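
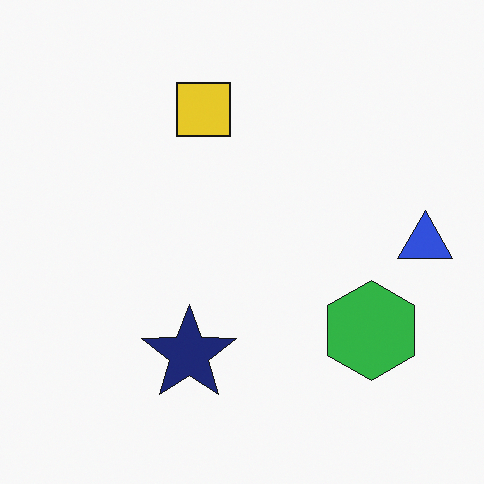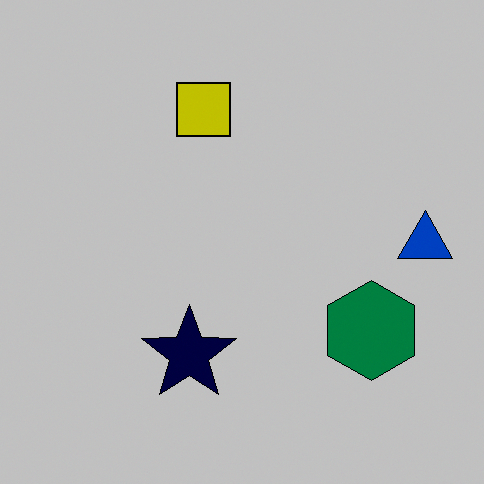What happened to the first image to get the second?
The transformation is: aggressively posterized.

Each flat color has snapped to a coarser quantized level — most visibly, the near-white background has dropped to a flat grey.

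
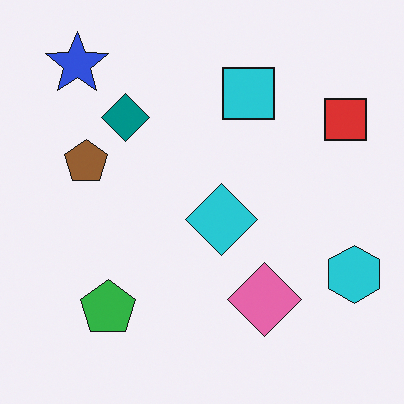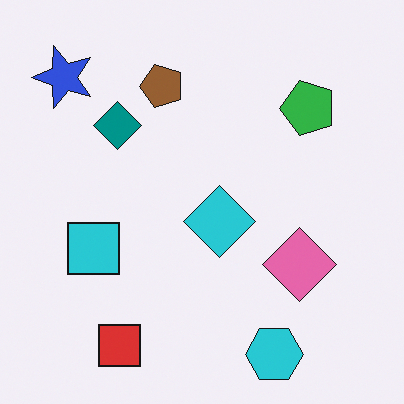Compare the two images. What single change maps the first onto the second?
The second image is the first transposed (reflected across the top-left ↔ bottom-right diagonal).

Shapes have swapped their row and column positions — what was in the top-right is now in the bottom-left — a diagonal reflection.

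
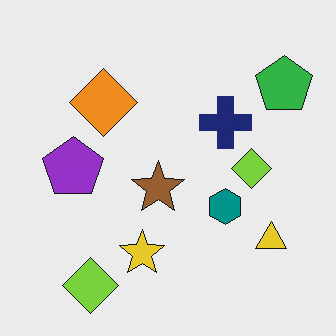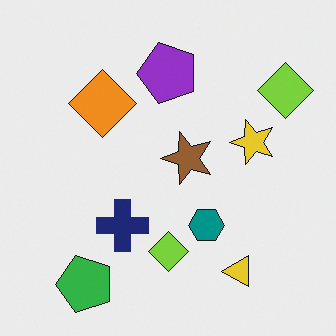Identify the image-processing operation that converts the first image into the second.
This is the original image transposed (reflected across the top-left ↔ bottom-right diagonal).

Shapes have swapped their row and column positions — what was in the top-right is now in the bottom-left — a diagonal reflection.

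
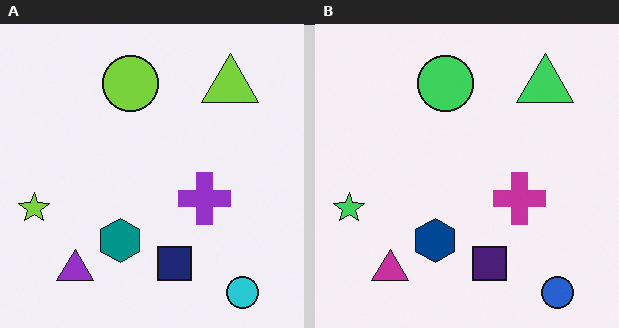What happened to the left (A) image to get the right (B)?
The right (B) image is the left (A) hue-shifted by a small amount.

Every shape's color has rotated by the same amount around the hue wheel — a uniform hue shift.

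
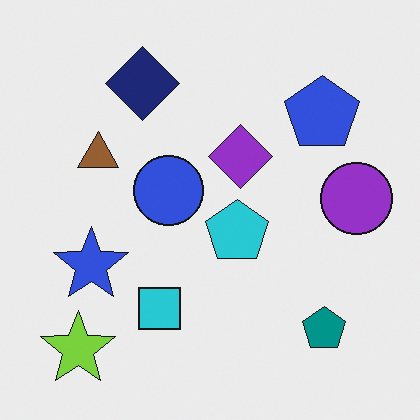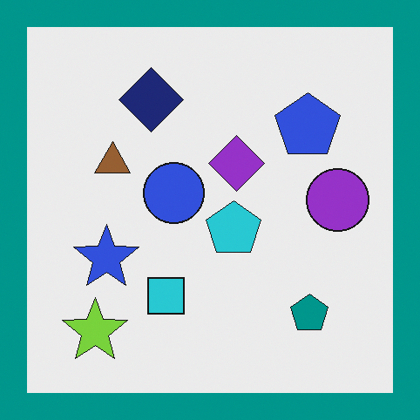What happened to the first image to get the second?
The transformation is: framed with a teal border.

A solid teal frame runs around the edge of the second image, with the content slightly shrunk inside it.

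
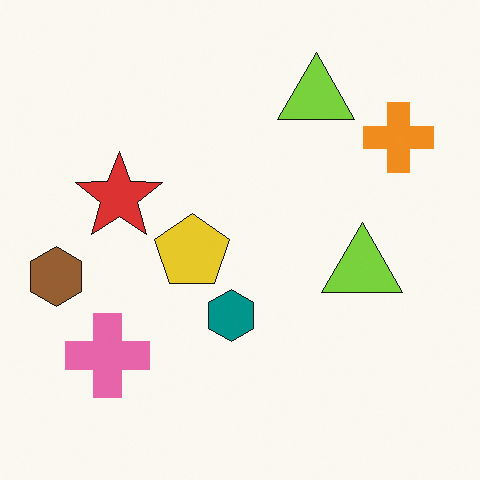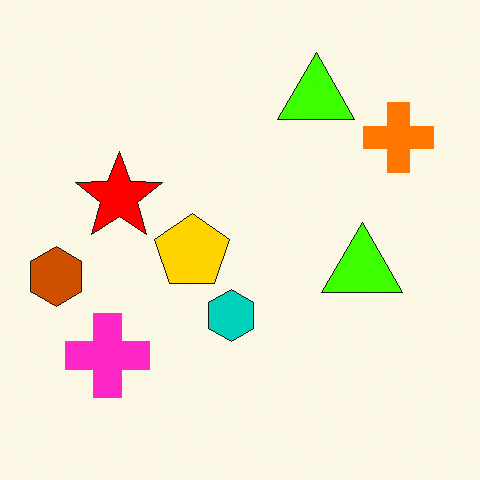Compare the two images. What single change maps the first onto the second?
The transformation is: made much more vivid (saturation change).

All colors are more vivid — a global saturation change.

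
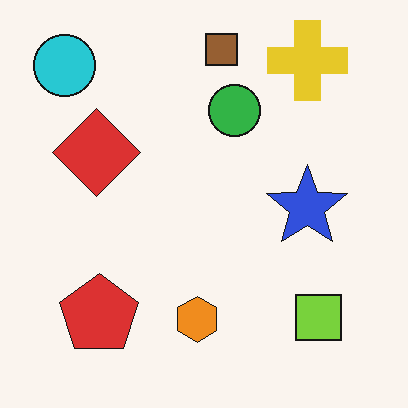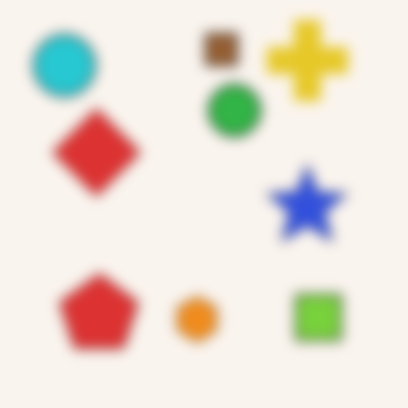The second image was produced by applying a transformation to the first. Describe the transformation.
The transformation is: heavily blurred.

Shape edges and outlines are uniformly softened across the whole image.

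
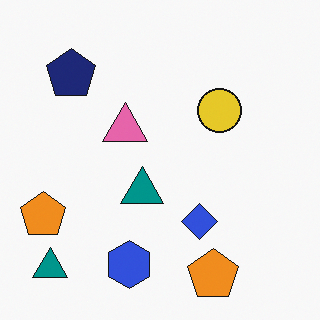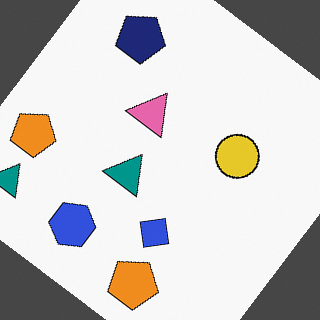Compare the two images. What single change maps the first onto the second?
This is the original image rotated clockwise by a large amount — several tens of degrees.

Every shape is tilted by the same angle and the image corners show triangular fill wedges — a whole-image rotation by a non-right angle.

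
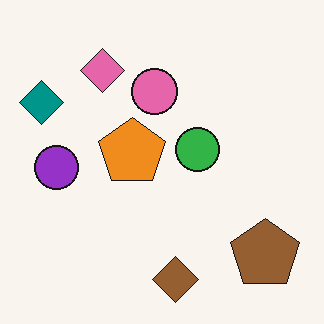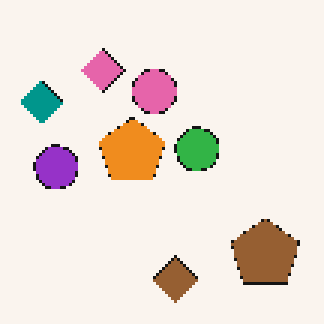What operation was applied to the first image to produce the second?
The image was mildly pixelated.

Shapes are reduced to large square blocks; fine edges and outlines are lost — a downscale-then-upscale (mosaic) effect.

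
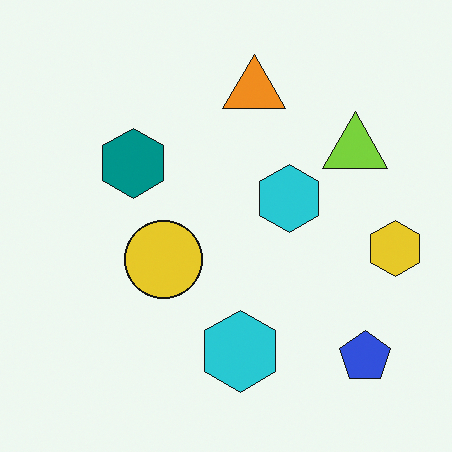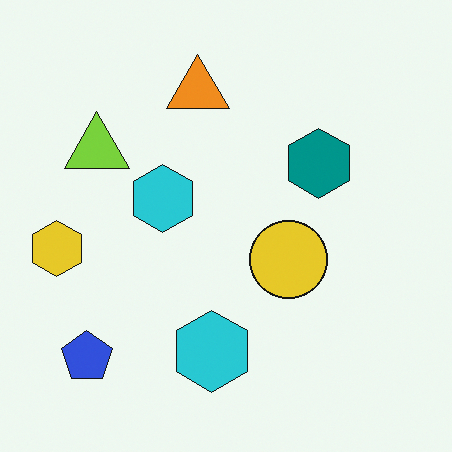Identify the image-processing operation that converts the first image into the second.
It was flipped horizontally (left ↔ right).

The yellow hexagon is in the right of the first image and the left of the second — shapes on opposite sides of the vertical midline have swapped in a mirror flip.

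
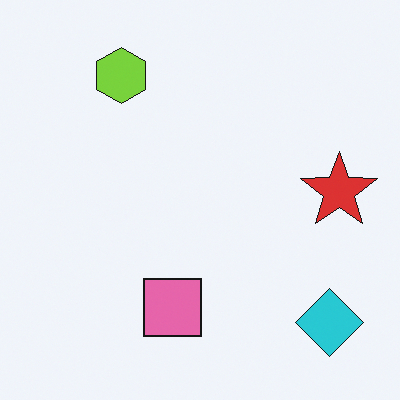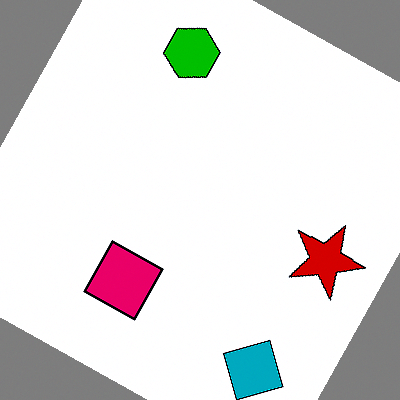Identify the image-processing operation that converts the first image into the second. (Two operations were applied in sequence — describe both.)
It was rotated clockwise by a clearly visible amount, then boosted in contrast.

Every shape is tilted by the same angle and the image corners show triangular fill wedges — a whole-image rotation by a non-right angle. Tones are pushed away from mid-grey across the whole image — a global contrast change.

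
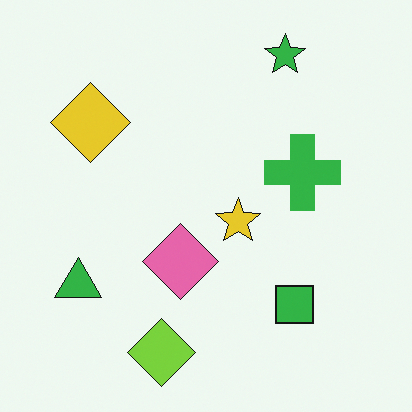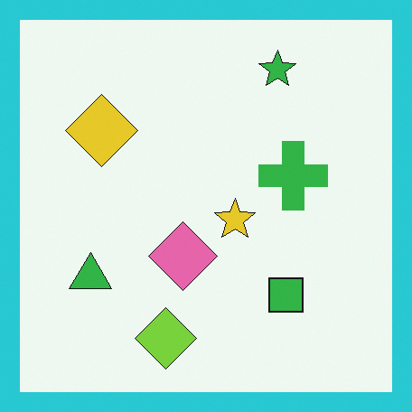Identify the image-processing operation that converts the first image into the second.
It was framed with a cyan border.

A solid cyan frame runs around the edge of the second image, with the content slightly shrunk inside it.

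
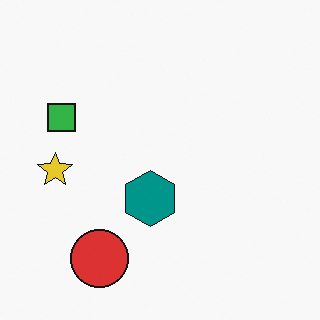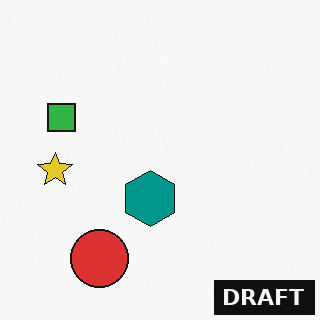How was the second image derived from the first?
The image was watermarked with the text "DRAFT" in the lower-right corner.

A dark label reading "DRAFT" appears in the lower-right corner.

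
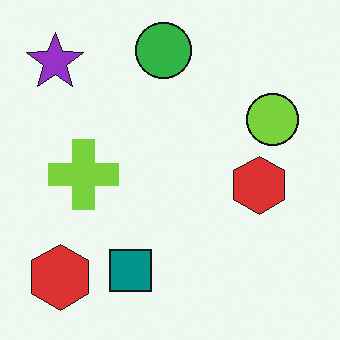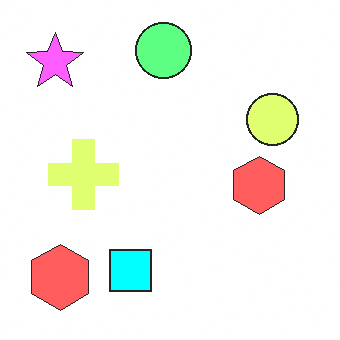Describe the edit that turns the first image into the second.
It was noticeably brightened.

Every pixel — background and shapes alike — is uniformly brightened.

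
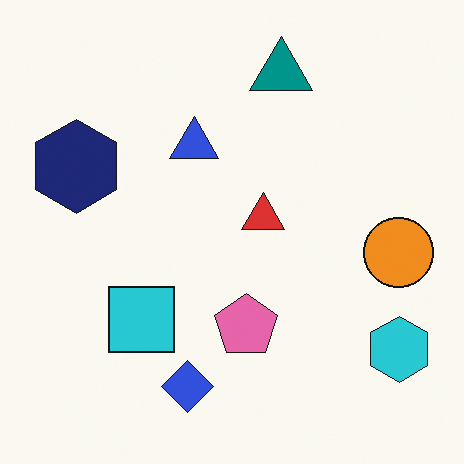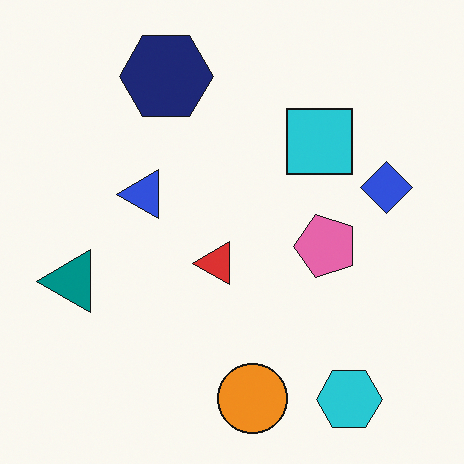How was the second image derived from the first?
The image was transposed (reflected across the top-left ↔ bottom-right diagonal).

Shapes have swapped their row and column positions — what was in the top-right is now in the bottom-left — a diagonal reflection.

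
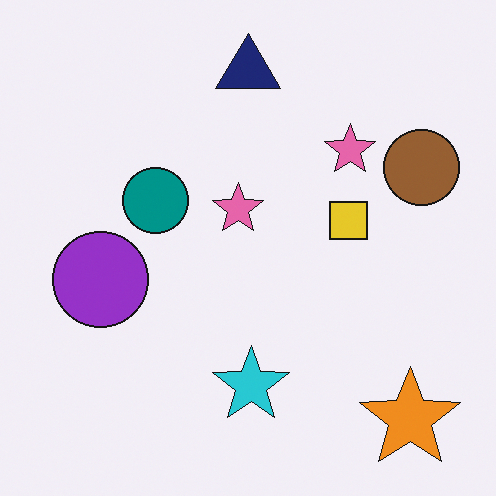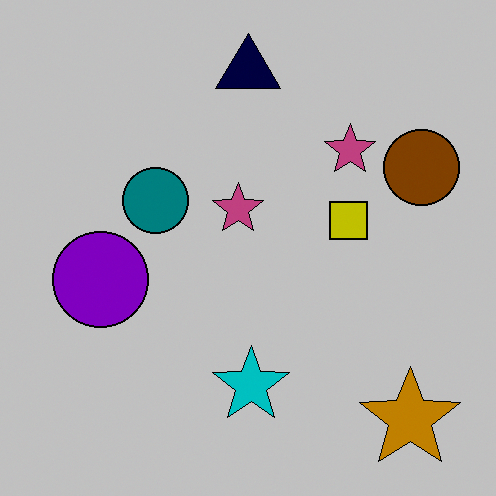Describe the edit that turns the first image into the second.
Heavily posterized to just a handful of flat colors.

Each flat color has snapped to a coarser quantized level — most visibly, the near-white background has dropped to a flat grey.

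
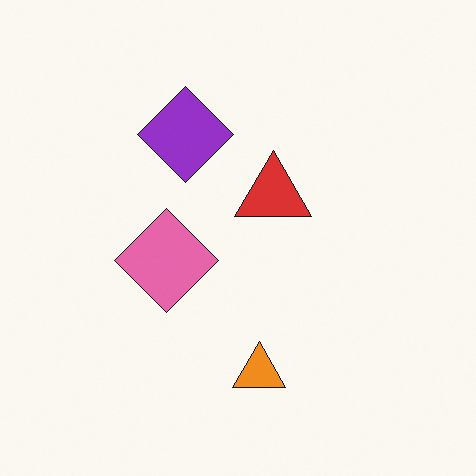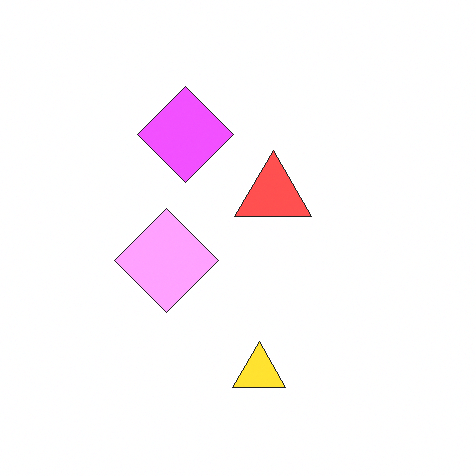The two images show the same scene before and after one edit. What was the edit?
The transformation is: substantially brightened.

Every pixel — background and shapes alike — is uniformly brightened.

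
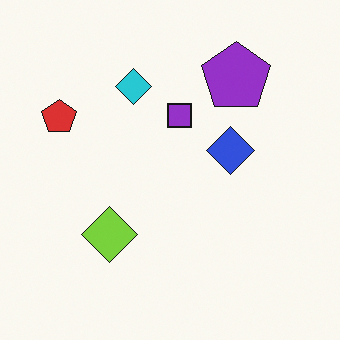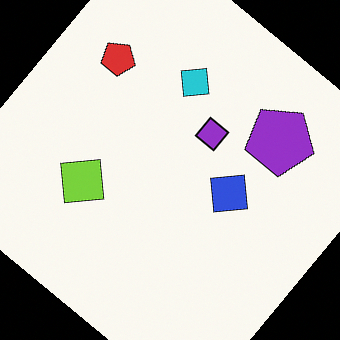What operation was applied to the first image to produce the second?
The second image is the first rotated clockwise by a large amount — several tens of degrees.

Every shape is tilted by the same angle and the image corners show triangular fill wedges — a whole-image rotation by a non-right angle.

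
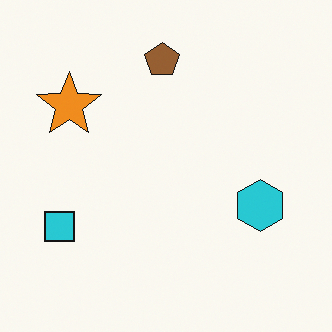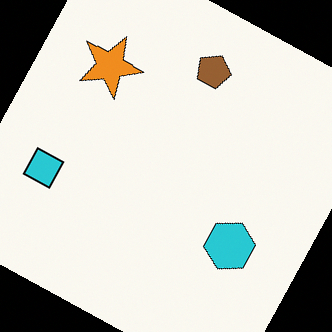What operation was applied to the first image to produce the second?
The second image is the first rotated clockwise by a moderate amount.

Every shape is tilted by the same angle and the image corners show triangular fill wedges — a whole-image rotation by a non-right angle.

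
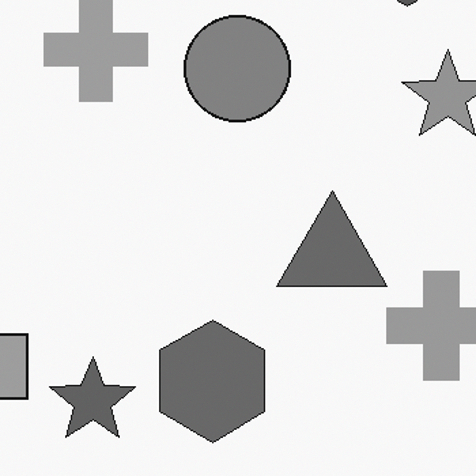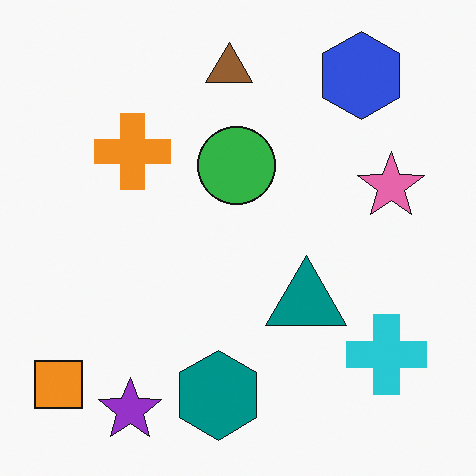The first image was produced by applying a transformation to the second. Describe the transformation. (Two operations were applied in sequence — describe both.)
The image was cropped slightly and scaled back up, then converted to grayscale.

The visible shapes are larger and the field of view is narrower; shapes near the original edges may be partly or wholly outside the frame — a crop-and-rescale. All color is removed — every shape is now a shade of grey.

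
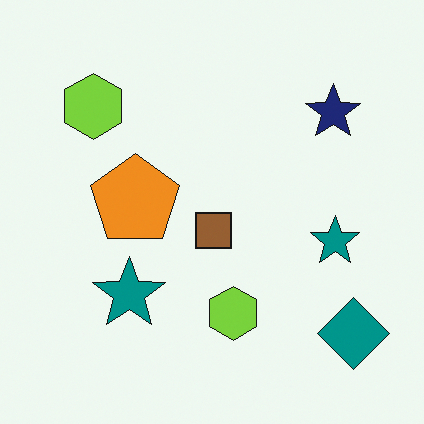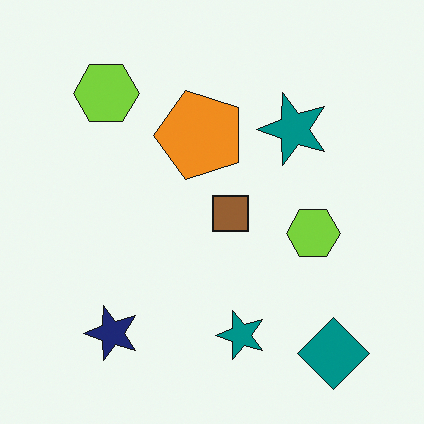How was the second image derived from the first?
This is the original image transposed (reflected across the top-left ↔ bottom-right diagonal).

Shapes have swapped their row and column positions — what was in the top-right is now in the bottom-left — a diagonal reflection.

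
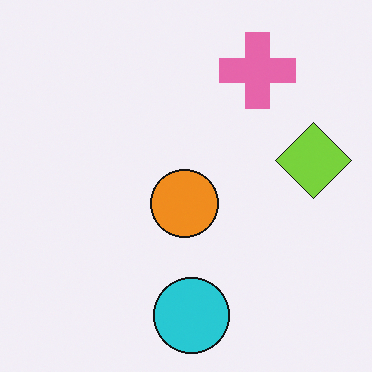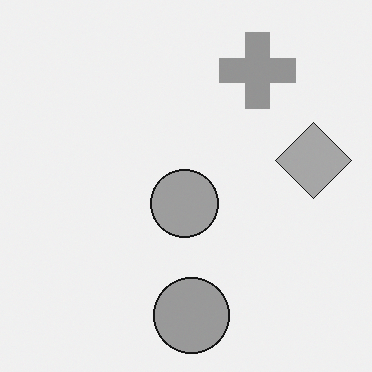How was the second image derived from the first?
The image was converted to grayscale.

All color is removed — every shape is now a shade of grey.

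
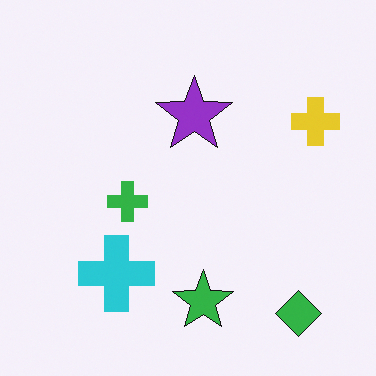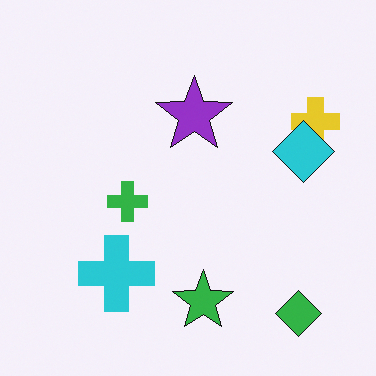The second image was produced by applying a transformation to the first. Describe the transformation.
The second image is the first overlaid with an additional cyan diamond.

A cyan diamond appears in the second image that is absent from the first.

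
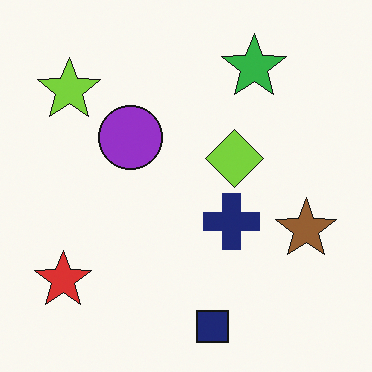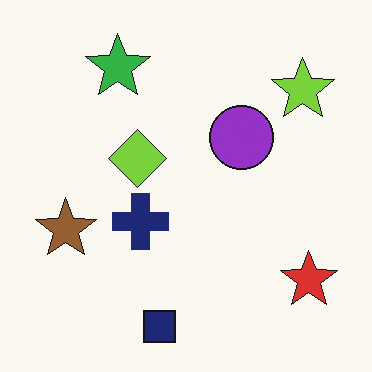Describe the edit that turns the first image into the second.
It was flipped horizontally (left ↔ right).

The red star is in the bottom-left of the first image and the bottom-right of the second — shapes on opposite sides of the vertical midline have swapped in a mirror flip.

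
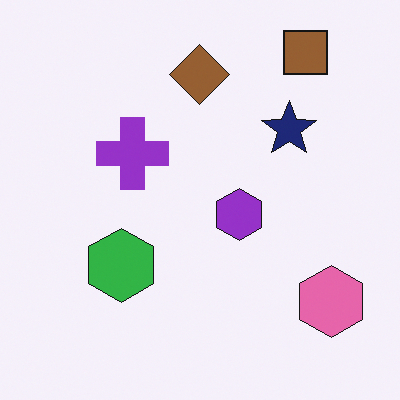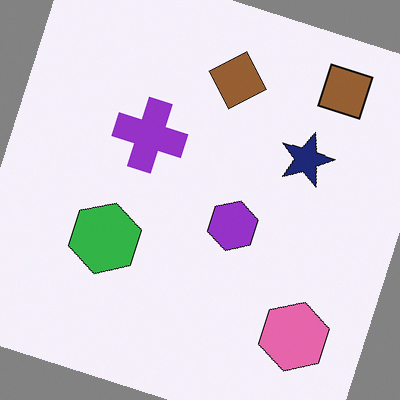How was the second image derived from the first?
It was rotated clockwise by a moderate amount.

Every shape is tilted by the same angle and the image corners show triangular fill wedges — a whole-image rotation by a non-right angle.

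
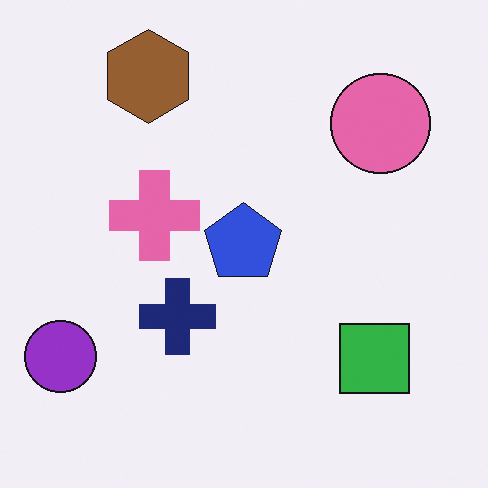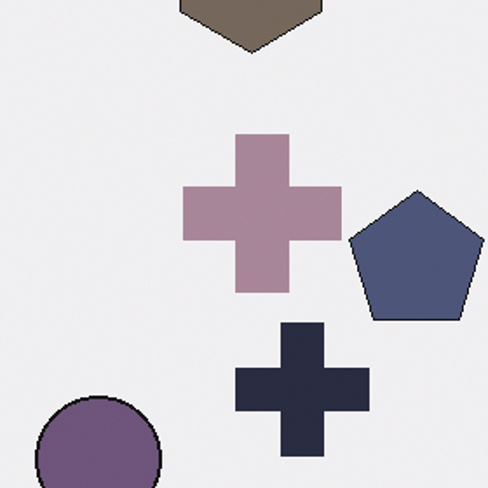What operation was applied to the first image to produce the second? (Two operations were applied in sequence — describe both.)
The image was heavily desaturated, then cropped tightly and scaled back up.

All colors are more muted and greyish — a global saturation change. The visible shapes are larger and the field of view is narrower; shapes near the original edges may be partly or wholly outside the frame — a crop-and-rescale.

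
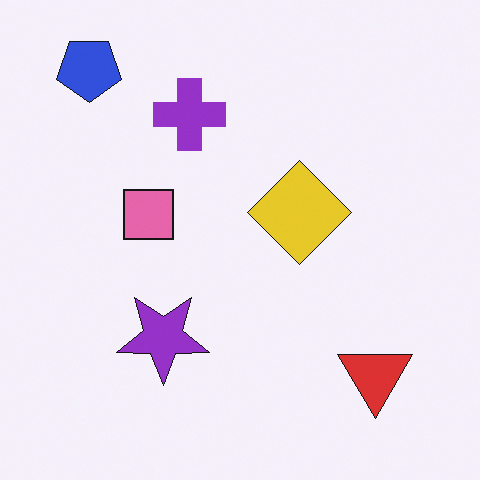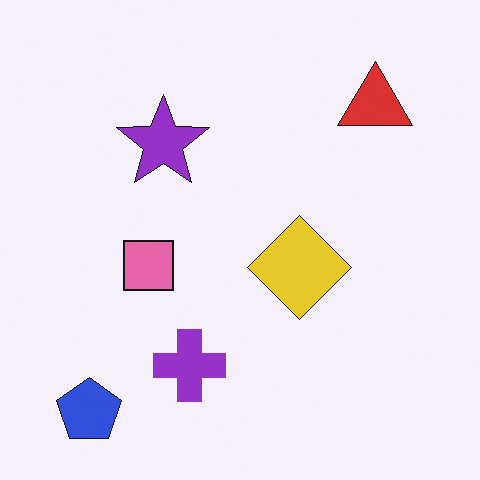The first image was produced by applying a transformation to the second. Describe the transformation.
The transformation is: flipped vertically (top ↔ bottom).

The blue pentagon is in the bottom-left of the second image and the top-left of the first — shapes on opposite sides of the horizontal midline have swapped in a mirror flip.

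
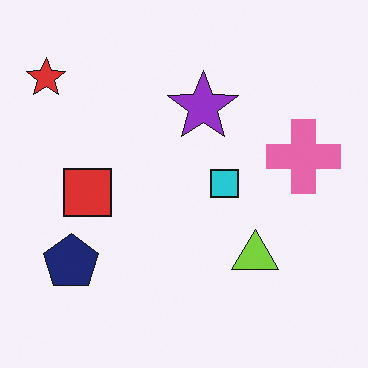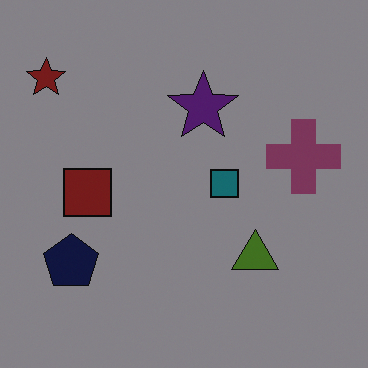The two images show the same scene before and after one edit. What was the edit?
The transformation is: substantially darkened.

Every pixel — background and shapes alike — is uniformly darkened.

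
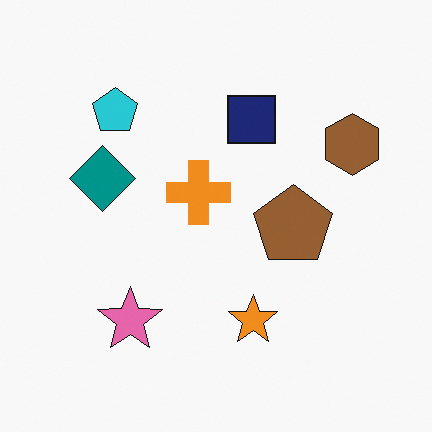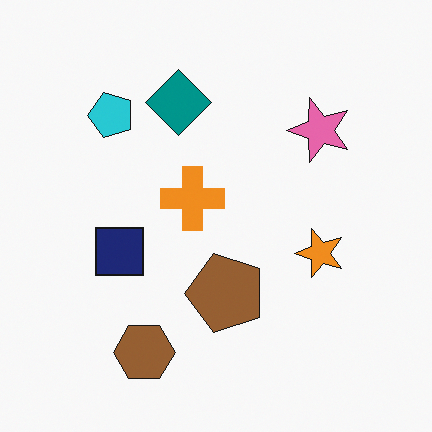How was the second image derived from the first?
This is the original image transposed (reflected across the top-left ↔ bottom-right diagonal).

Shapes have swapped their row and column positions — what was in the top-right is now in the bottom-left — a diagonal reflection.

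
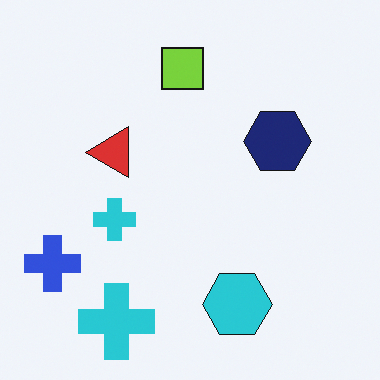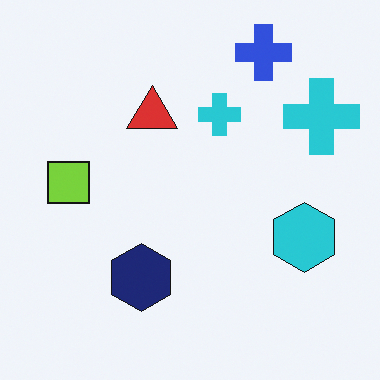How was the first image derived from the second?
Transposed (reflected across the top-left ↔ bottom-right diagonal).

Shapes have swapped their row and column positions — what was in the top-right is now in the bottom-left — a diagonal reflection.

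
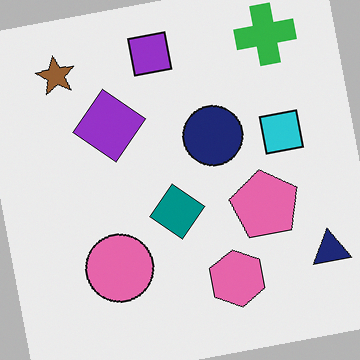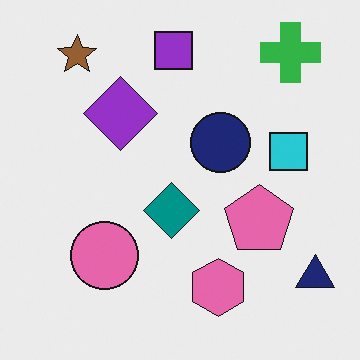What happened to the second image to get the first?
The image was rotated counter-clockwise by a small amount.

Every shape is tilted by the same angle and the image corners show triangular fill wedges — a whole-image rotation by a non-right angle.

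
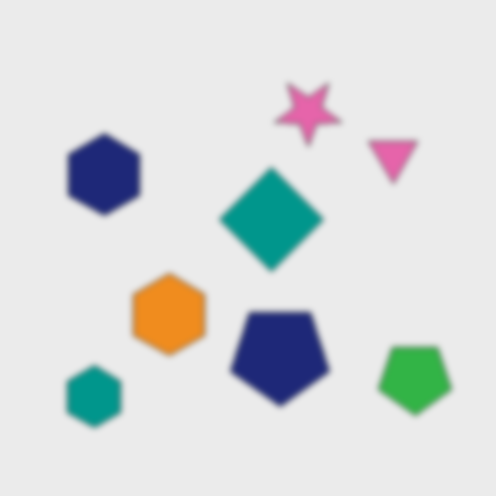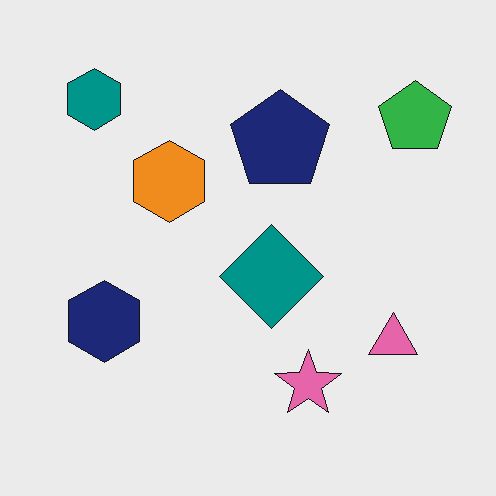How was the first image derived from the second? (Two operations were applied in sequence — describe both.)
It was flipped vertically (top ↔ bottom), then noticeably gaussian-blurred.

The teal hexagon is in the top-left of the second image and the bottom-left of the first — shapes on opposite sides of the horizontal midline have swapped in a mirror flip. Shape edges and outlines are uniformly softened across the whole image.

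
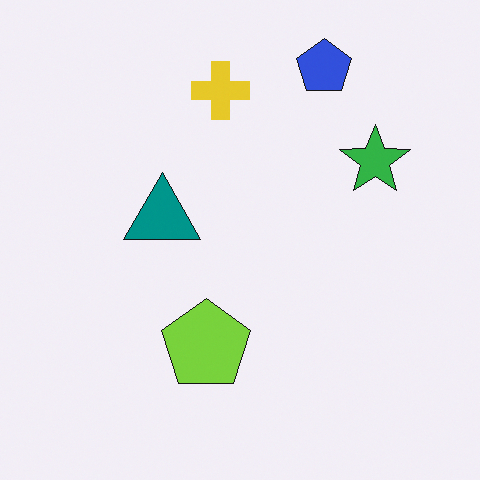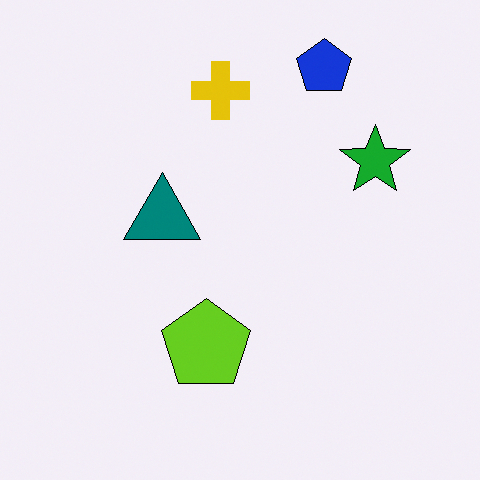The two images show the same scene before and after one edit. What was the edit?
The image was given slightly increased contrast.

Tones are pushed away from mid-grey across the whole image — a global contrast change.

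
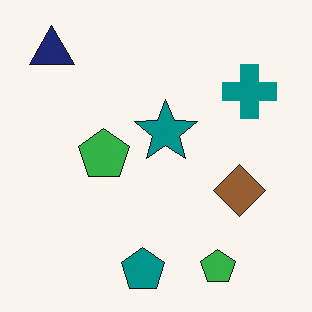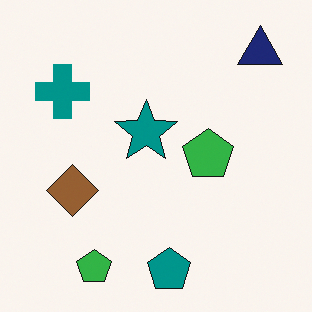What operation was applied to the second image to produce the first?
The image was flipped horizontally (left ↔ right).

The navy triangle is in the top-right of the second image and the top-left of the first — shapes on opposite sides of the vertical midline have swapped in a mirror flip.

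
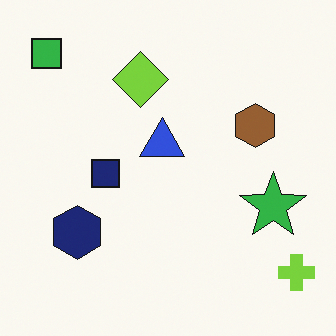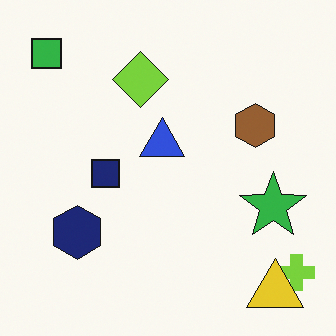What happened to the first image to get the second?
Overlaid with an additional yellow triangle.

A yellow triangle appears in the second image that is absent from the first.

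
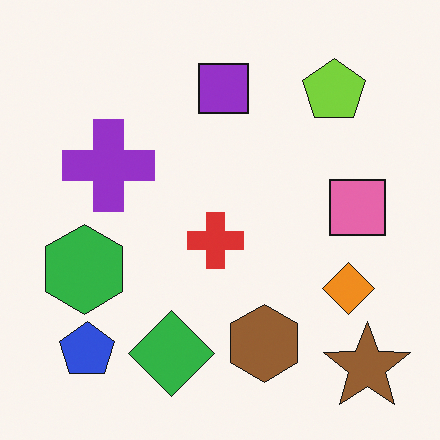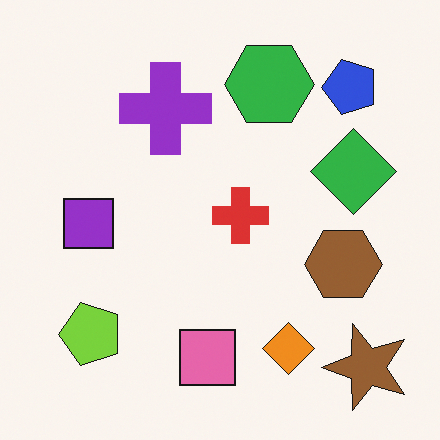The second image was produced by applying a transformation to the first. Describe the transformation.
The transformation is: transposed (reflected across the top-left ↔ bottom-right diagonal).

Shapes have swapped their row and column positions — what was in the top-right is now in the bottom-left — a diagonal reflection.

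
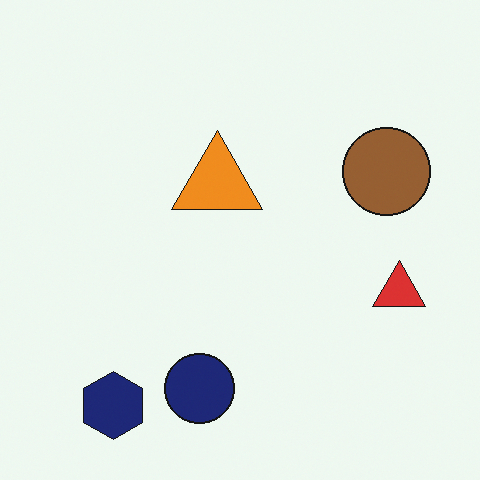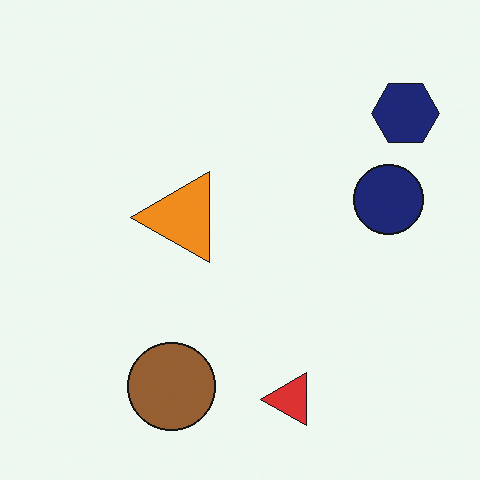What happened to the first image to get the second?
This is the original image transposed (reflected across the top-left ↔ bottom-right diagonal).

Shapes have swapped their row and column positions — what was in the top-right is now in the bottom-left — a diagonal reflection.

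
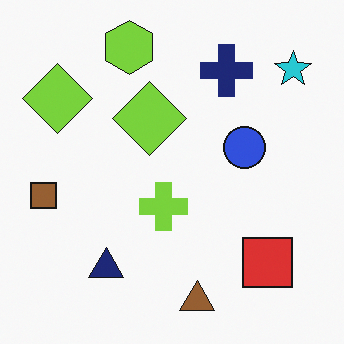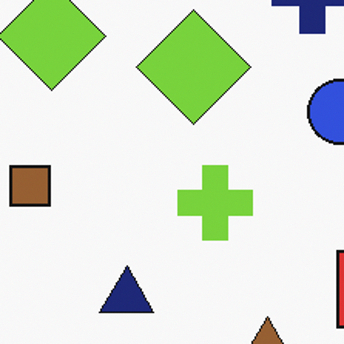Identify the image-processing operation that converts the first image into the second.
The second image is the first cropped to a modestly smaller region and rescaled.

The visible shapes are larger and the field of view is narrower; shapes near the original edges may be partly or wholly outside the frame — a crop-and-rescale.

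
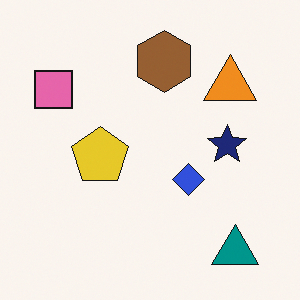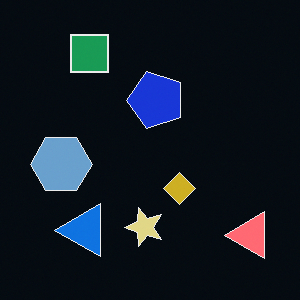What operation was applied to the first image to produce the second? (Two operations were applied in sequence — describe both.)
This is the original image color-inverted (negative), then transposed (reflected across the top-left ↔ bottom-right diagonal).

The light background has become dark and every shape's color is its complement — a photographic negative. Shapes have swapped their row and column positions — what was in the top-right is now in the bottom-left — a diagonal reflection.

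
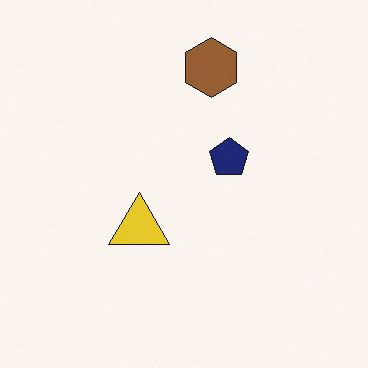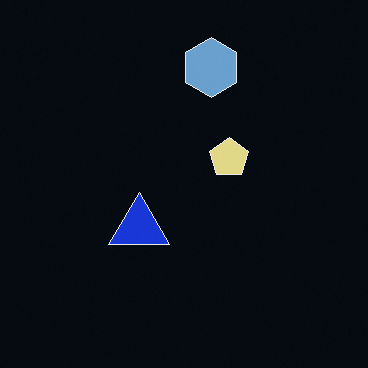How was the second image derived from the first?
This is the original image color-inverted (negative).

The light background has become dark and every shape's color is its complement — a photographic negative.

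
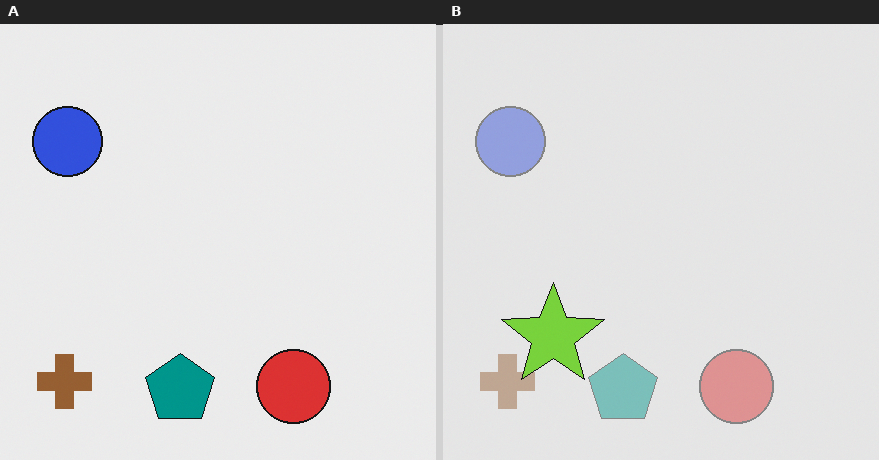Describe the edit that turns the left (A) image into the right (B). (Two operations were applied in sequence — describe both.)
The transformation is: washed out (contrast reduced), then overlaid with an additional lime star.

Tones are pushed toward mid-grey across the whole image — a global contrast change. A lime star appears in the right (B) image that is absent from the left (A).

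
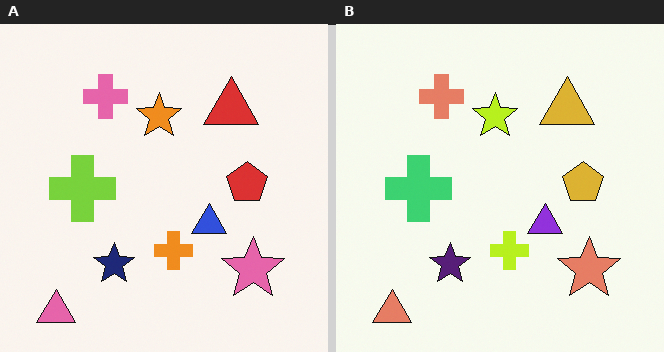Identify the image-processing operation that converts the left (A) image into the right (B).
The image was hue-shifted by a small amount.

Every shape's color has rotated by the same amount around the hue wheel — a uniform hue shift.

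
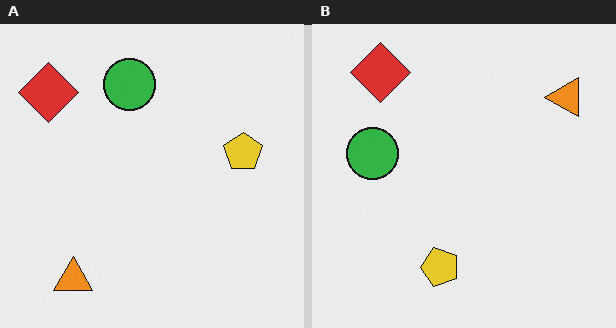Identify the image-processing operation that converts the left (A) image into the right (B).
The image was transposed (reflected across the top-left ↔ bottom-right diagonal).

Shapes have swapped their row and column positions — what was in the top-right is now in the bottom-left — a diagonal reflection.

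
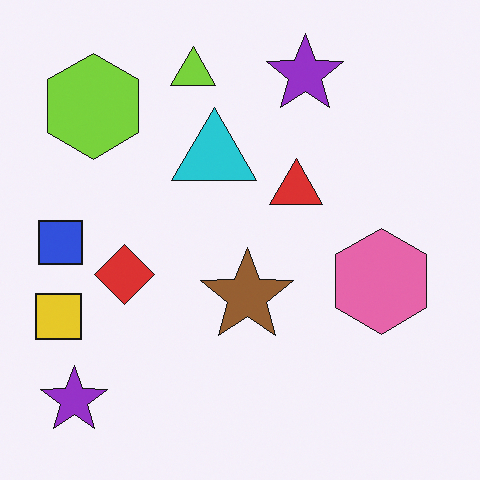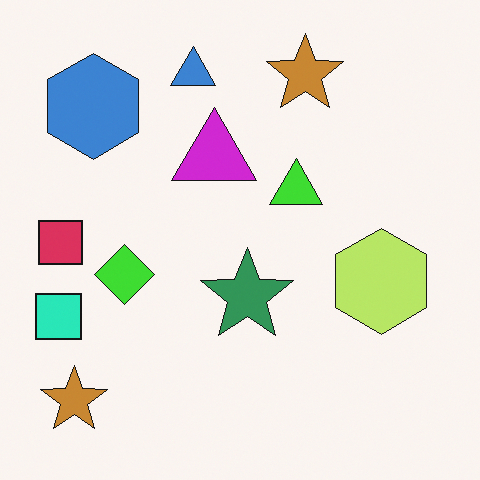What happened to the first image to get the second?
This is the original image hue-shifted through roughly a third of the color wheel.

Every shape's color has rotated by the same amount around the hue wheel — a uniform hue shift.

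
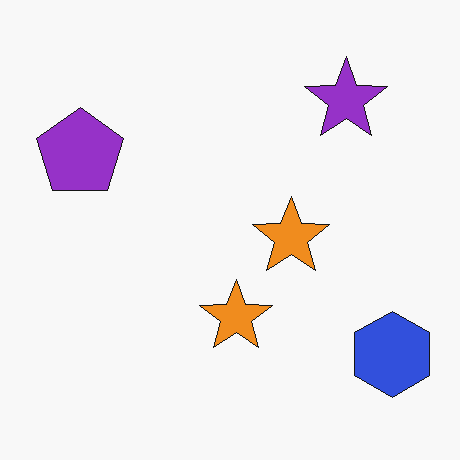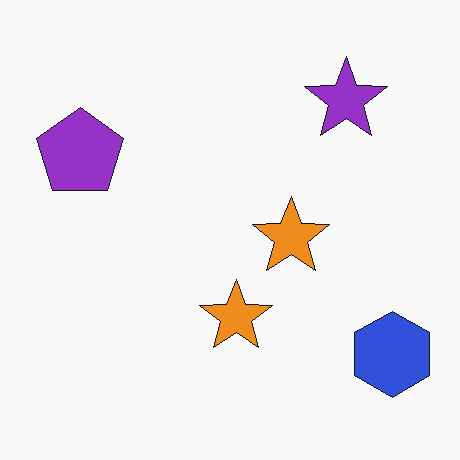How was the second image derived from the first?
JPEG-compressed with visible artifacts.

Blocky 8×8 compression artifacts appear around shape edges and the flat background shows ringing — characteristic JPEG degradation.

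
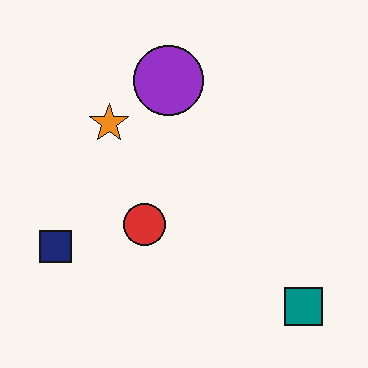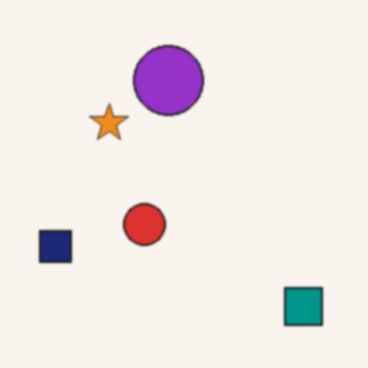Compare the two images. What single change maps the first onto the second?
The image was slightly softened.

Shape edges and outlines are uniformly softened across the whole image.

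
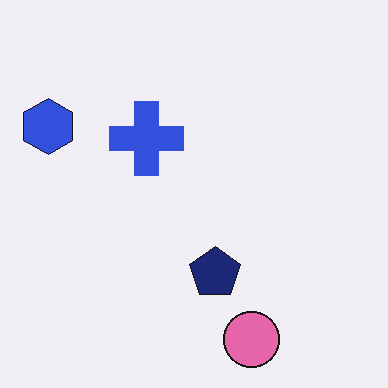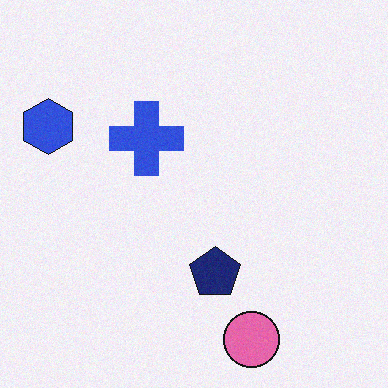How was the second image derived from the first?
The transformation is: degraded with subtle gaussian noise.

Random speckle covers the whole image, including the flat background.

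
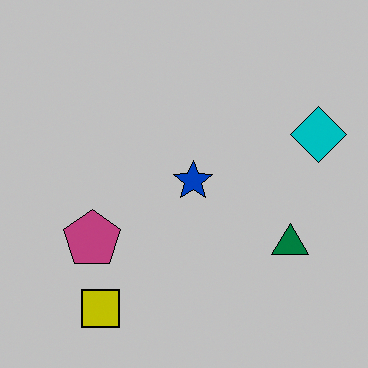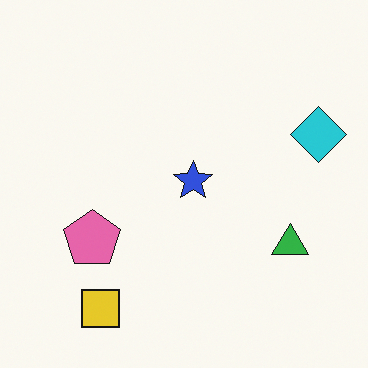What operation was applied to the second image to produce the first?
Heavily posterized to just a handful of flat colors.

Each flat color has snapped to a coarser quantized level — most visibly, the near-white background has dropped to a flat grey.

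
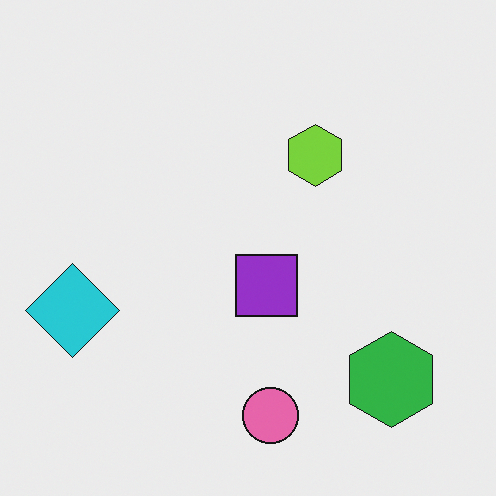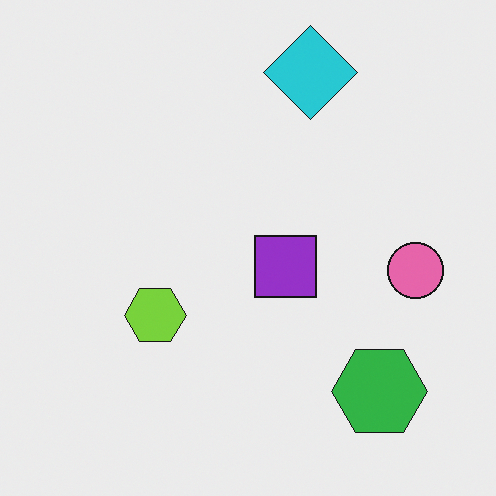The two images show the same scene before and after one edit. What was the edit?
The second image is the first transposed (reflected across the top-left ↔ bottom-right diagonal).

Shapes have swapped their row and column positions — what was in the top-right is now in the bottom-left — a diagonal reflection.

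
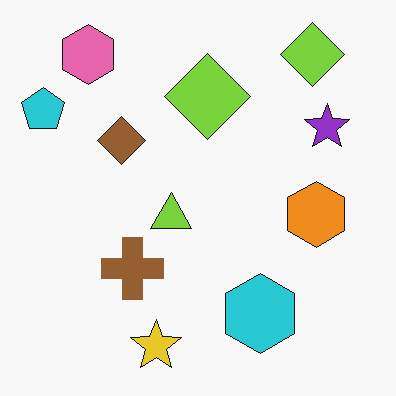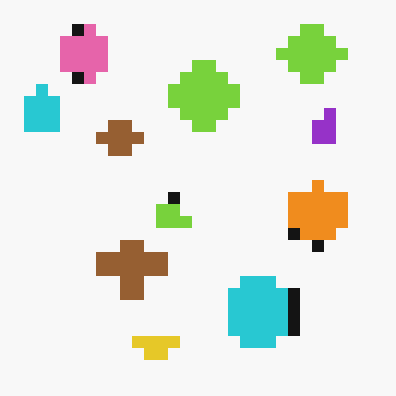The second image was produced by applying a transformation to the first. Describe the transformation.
The second image is the first coarsely pixelated.

Shapes are reduced to large square blocks; fine edges and outlines are lost — a downscale-then-upscale (mosaic) effect.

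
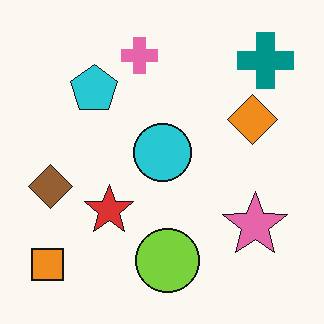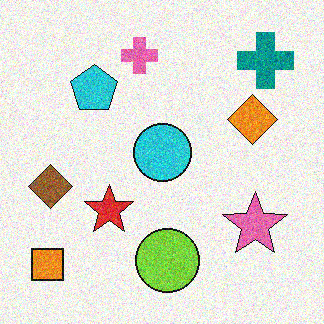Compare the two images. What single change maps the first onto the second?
It was degraded with moderate additive noise.

Random speckle covers the whole image, including the flat background.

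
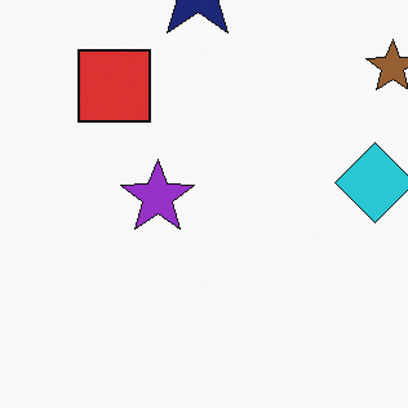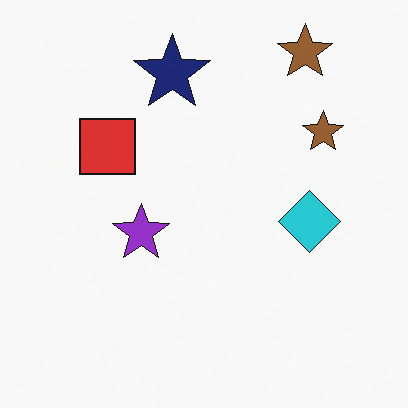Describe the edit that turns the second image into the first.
Cropped slightly and scaled back up.

The visible shapes are larger and the field of view is narrower; shapes near the original edges may be partly or wholly outside the frame — a crop-and-rescale.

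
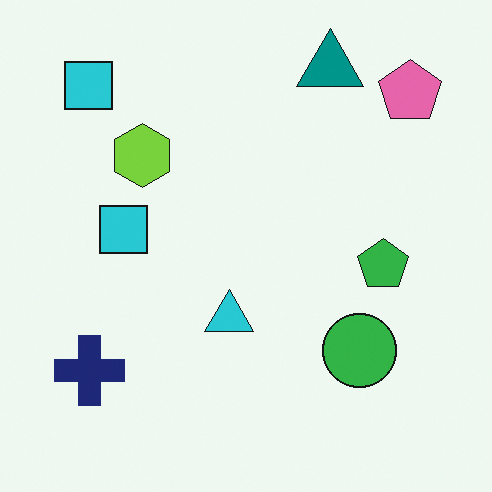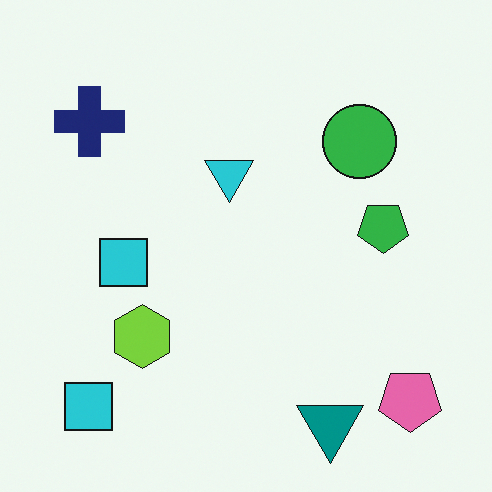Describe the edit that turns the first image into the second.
The transformation is: flipped vertically (top ↔ bottom).

The teal triangle is in the top-right of the first image and the bottom-right of the second — shapes on opposite sides of the horizontal midline have swapped in a mirror flip.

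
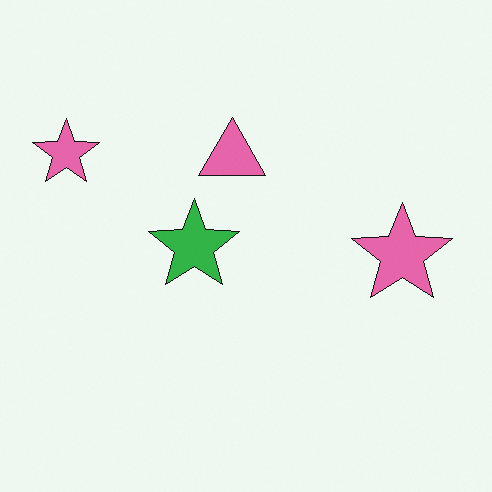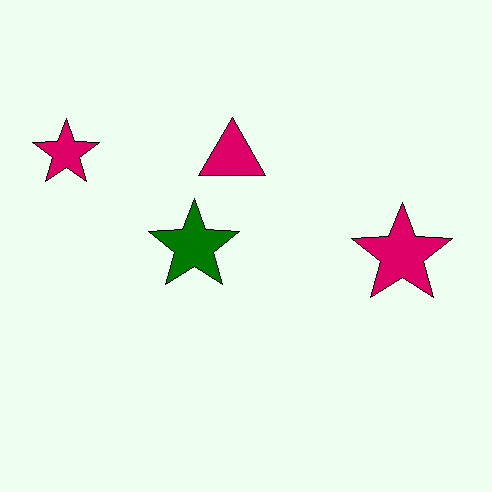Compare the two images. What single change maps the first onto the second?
It was given much higher contrast.

Tones are pushed away from mid-grey across the whole image — a global contrast change.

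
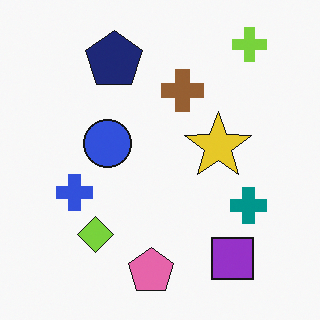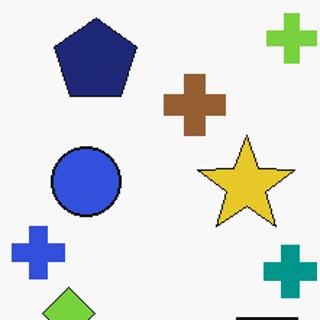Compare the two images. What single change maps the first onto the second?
It was cropped to a modestly smaller region and rescaled.

The visible shapes are larger and the field of view is narrower; shapes near the original edges may be partly or wholly outside the frame — a crop-and-rescale.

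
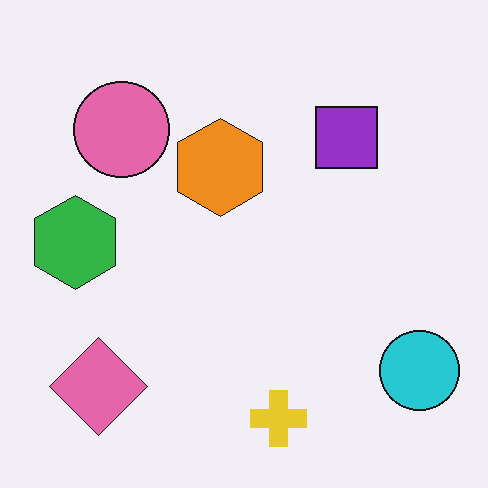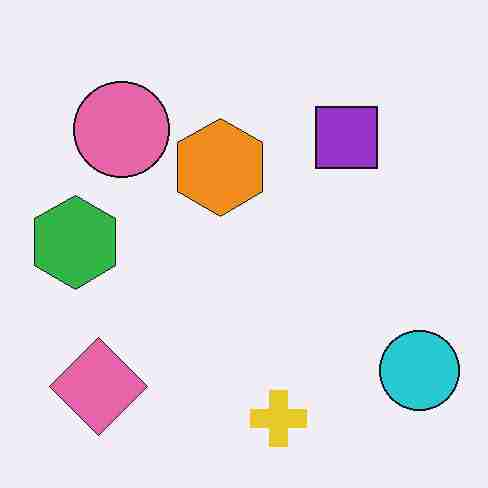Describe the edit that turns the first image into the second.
Degraded with heavy JPEG compression.

Blocky 8×8 compression artifacts appear around shape edges and the flat background shows ringing — characteristic JPEG degradation.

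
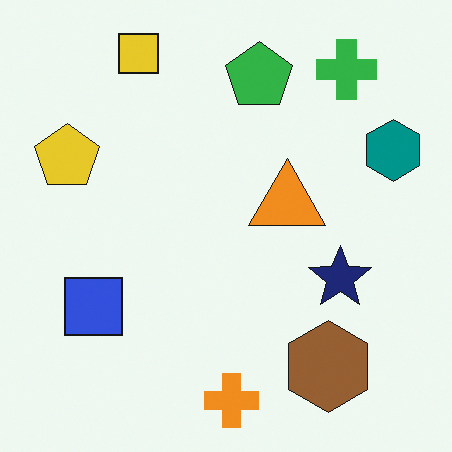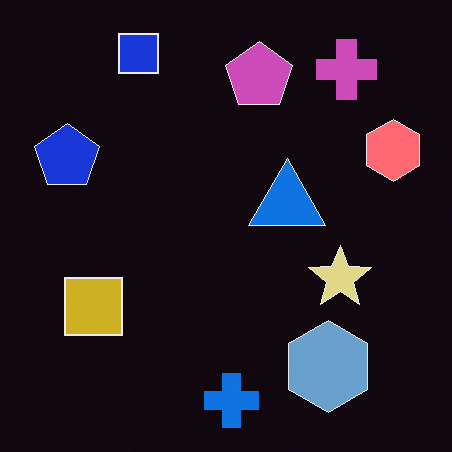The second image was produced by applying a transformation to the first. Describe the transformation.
The second image is the first color-inverted (negative).

The light background has become dark and every shape's color is its complement — a photographic negative.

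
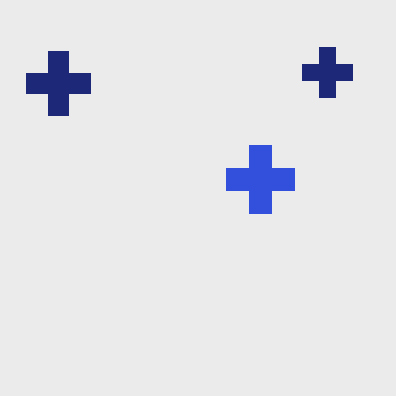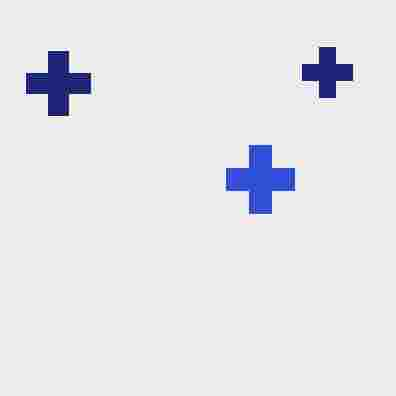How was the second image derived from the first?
It was heavily JPEG-compressed with obvious blocking artifacts.

Blocky 8×8 compression artifacts appear around shape edges and the flat background shows ringing — characteristic JPEG degradation.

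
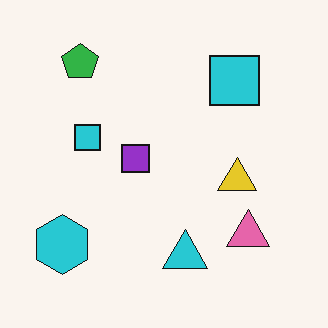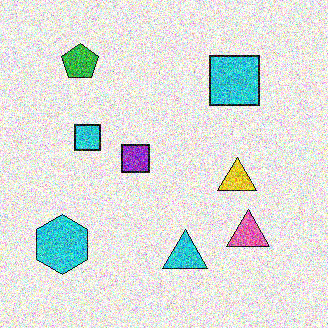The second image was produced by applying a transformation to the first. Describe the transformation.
This is the original image degraded with strong gaussian noise.

Random speckle covers the whole image, including the flat background.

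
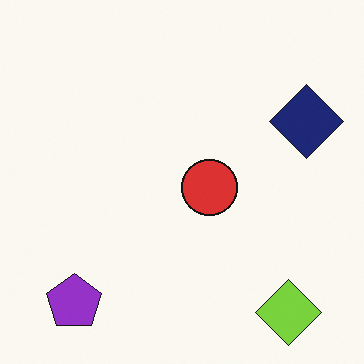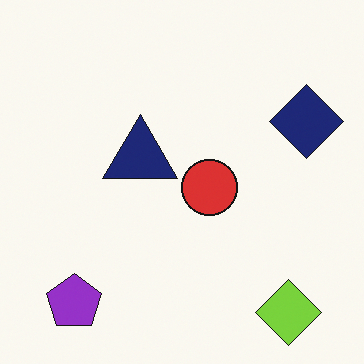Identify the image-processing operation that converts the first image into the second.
The second image is the first overlaid with an additional navy triangle.

A navy triangle appears in the second image that is absent from the first.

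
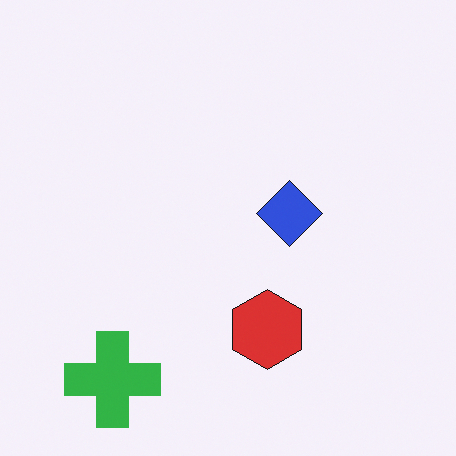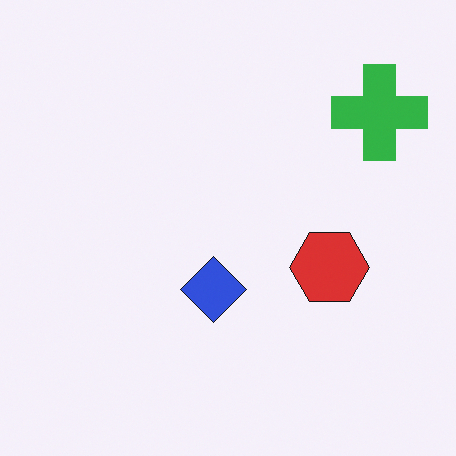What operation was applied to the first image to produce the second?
The second image is the first transposed (reflected across the top-left ↔ bottom-right diagonal).

Shapes have swapped their row and column positions — what was in the top-right is now in the bottom-left — a diagonal reflection.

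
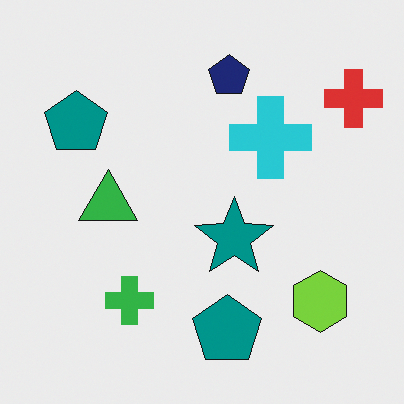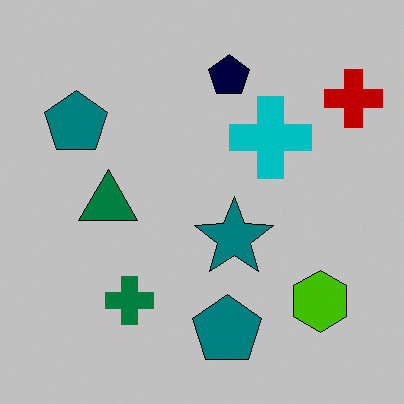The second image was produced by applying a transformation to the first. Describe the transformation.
This is the original image heavily posterized to just a handful of flat colors.

Each flat color has snapped to a coarser quantized level — most visibly, the near-white background has dropped to a flat grey.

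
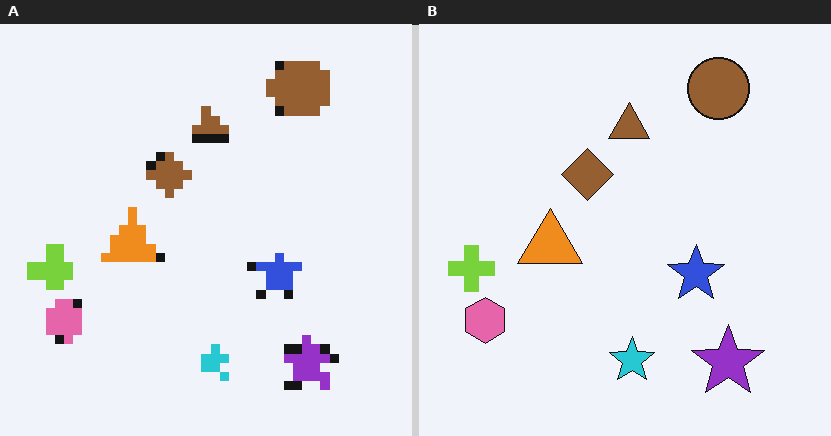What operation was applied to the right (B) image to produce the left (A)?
This is the original image coarsely pixelated.

Shapes are reduced to large square blocks; fine edges and outlines are lost — a downscale-then-upscale (mosaic) effect.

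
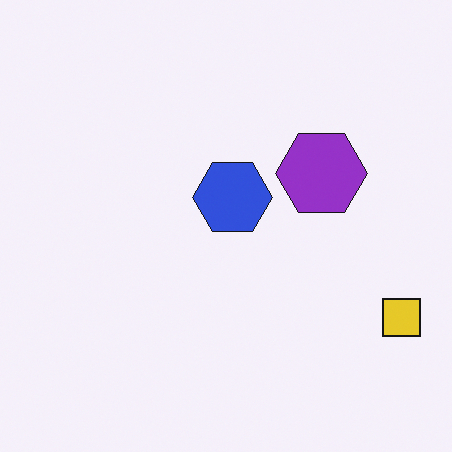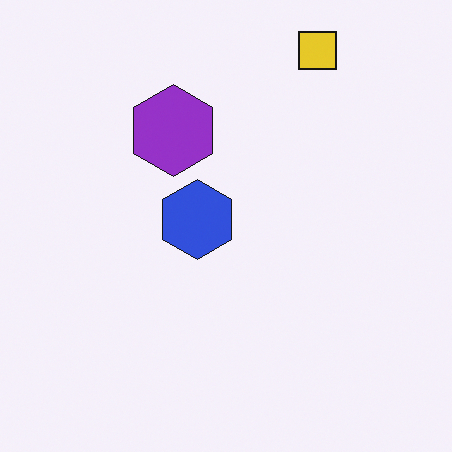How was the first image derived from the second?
The image was rotated 90° clockwise.

The yellow square sits in the top-right of the second image and the bottom-right of the first — consistent with a whole-image 90° clockwise rotation.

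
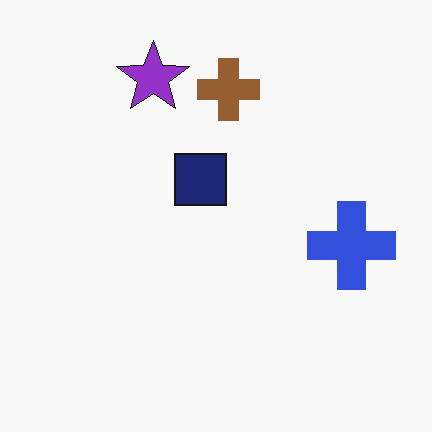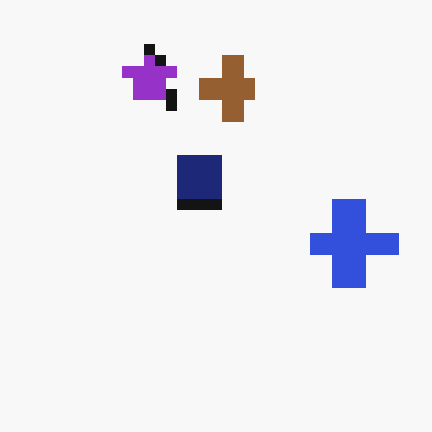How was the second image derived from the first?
The image was coarsely pixelated.

Shapes are reduced to large square blocks; fine edges and outlines are lost — a downscale-then-upscale (mosaic) effect.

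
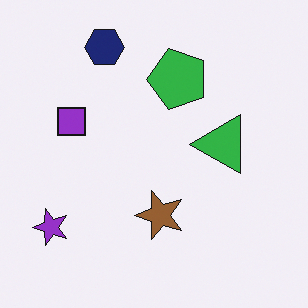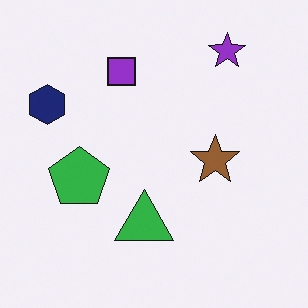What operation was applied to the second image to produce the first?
The first image is the second transposed (reflected across the top-left ↔ bottom-right diagonal).

Shapes have swapped their row and column positions — what was in the top-right is now in the bottom-left — a diagonal reflection.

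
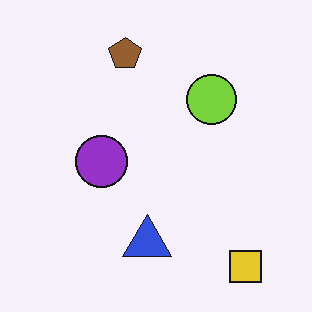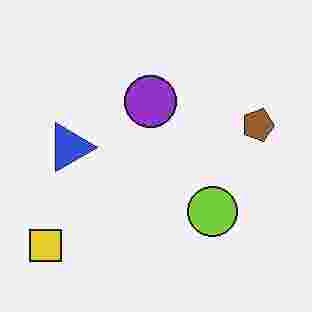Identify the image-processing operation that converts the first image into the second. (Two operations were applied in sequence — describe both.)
Heavily JPEG-compressed with obvious blocking artifacts, then rotated 90° clockwise.

Blocky 8×8 compression artifacts appear around shape edges and the flat background shows ringing — characteristic JPEG degradation. The yellow square sits in the bottom-right of the first image and the bottom-left of the second — consistent with a whole-image 90° clockwise rotation.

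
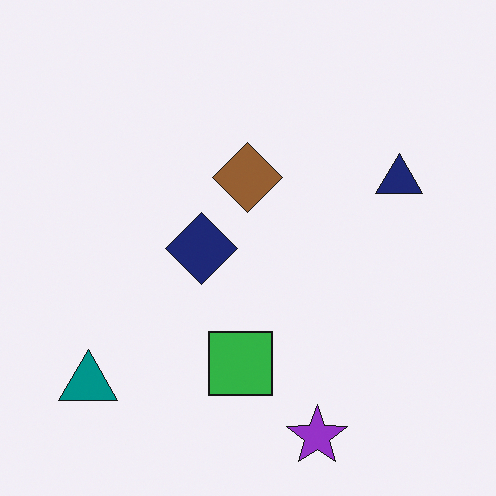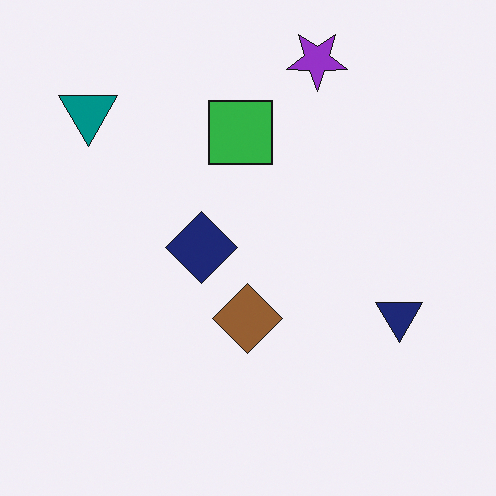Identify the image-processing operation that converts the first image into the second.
Flipped vertically (top ↔ bottom).

The purple star is in the bottom of the first image and the top of the second — shapes on opposite sides of the horizontal midline have swapped in a mirror flip.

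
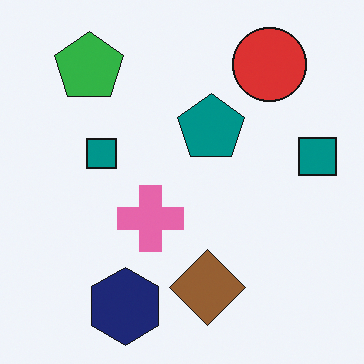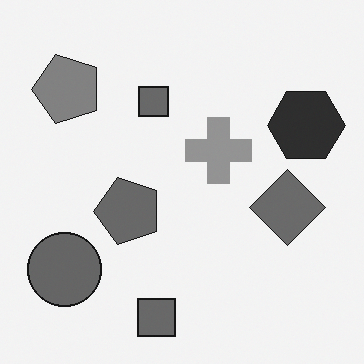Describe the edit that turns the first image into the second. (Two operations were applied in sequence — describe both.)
Transposed (reflected across the top-left ↔ bottom-right diagonal), then converted to grayscale.

Shapes have swapped their row and column positions — what was in the top-right is now in the bottom-left — a diagonal reflection. All color is removed — every shape is now a shade of grey.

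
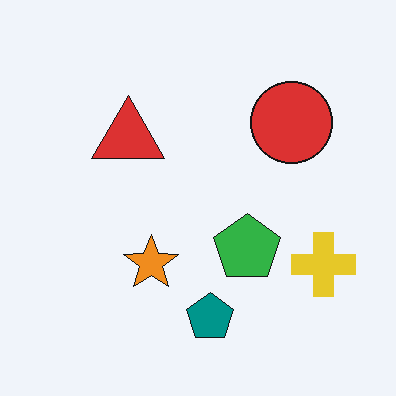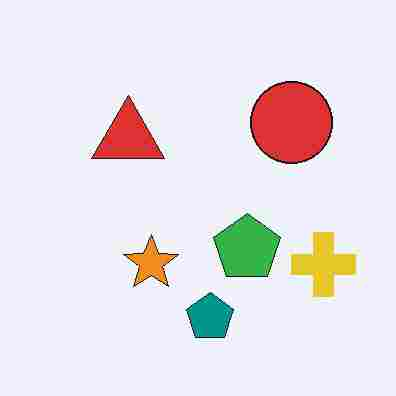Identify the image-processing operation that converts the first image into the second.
The second image is the first degraded with heavy JPEG compression.

Blocky 8×8 compression artifacts appear around shape edges and the flat background shows ringing — characteristic JPEG degradation.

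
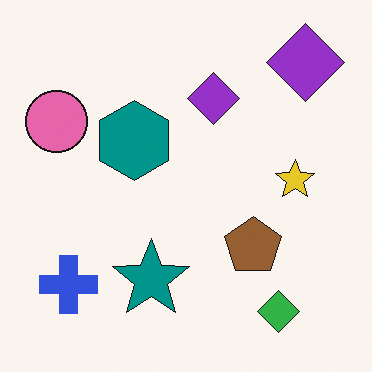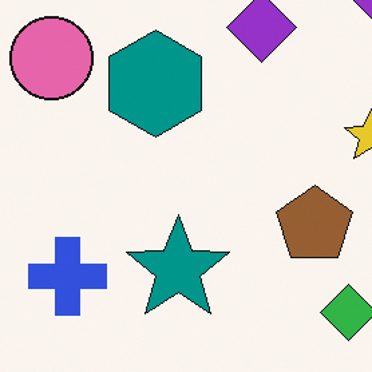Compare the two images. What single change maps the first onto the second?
Cropped slightly and scaled back up.

The visible shapes are larger and the field of view is narrower; shapes near the original edges may be partly or wholly outside the frame — a crop-and-rescale.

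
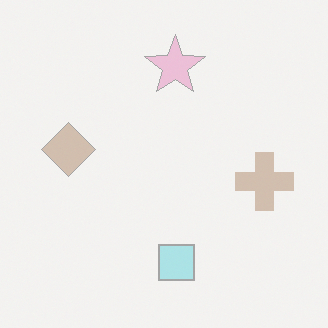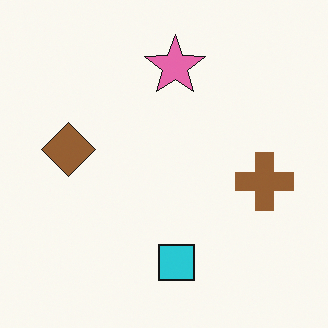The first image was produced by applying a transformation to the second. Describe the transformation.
This is the original image given much lower contrast.

Tones are pushed toward mid-grey across the whole image — a global contrast change.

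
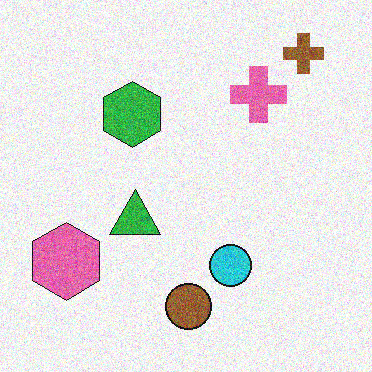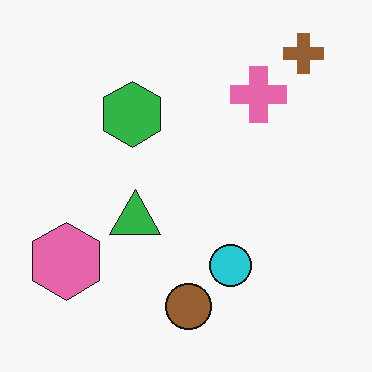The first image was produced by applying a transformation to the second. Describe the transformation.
The image was degraded with moderate additive noise.

Random speckle covers the whole image, including the flat background.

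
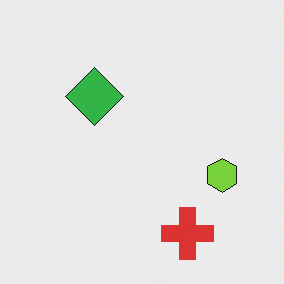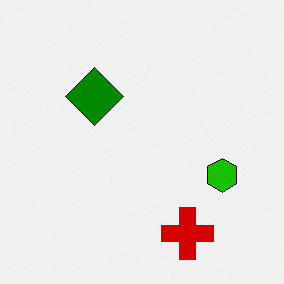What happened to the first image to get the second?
It was given much higher contrast.

Tones are pushed away from mid-grey across the whole image — a global contrast change.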